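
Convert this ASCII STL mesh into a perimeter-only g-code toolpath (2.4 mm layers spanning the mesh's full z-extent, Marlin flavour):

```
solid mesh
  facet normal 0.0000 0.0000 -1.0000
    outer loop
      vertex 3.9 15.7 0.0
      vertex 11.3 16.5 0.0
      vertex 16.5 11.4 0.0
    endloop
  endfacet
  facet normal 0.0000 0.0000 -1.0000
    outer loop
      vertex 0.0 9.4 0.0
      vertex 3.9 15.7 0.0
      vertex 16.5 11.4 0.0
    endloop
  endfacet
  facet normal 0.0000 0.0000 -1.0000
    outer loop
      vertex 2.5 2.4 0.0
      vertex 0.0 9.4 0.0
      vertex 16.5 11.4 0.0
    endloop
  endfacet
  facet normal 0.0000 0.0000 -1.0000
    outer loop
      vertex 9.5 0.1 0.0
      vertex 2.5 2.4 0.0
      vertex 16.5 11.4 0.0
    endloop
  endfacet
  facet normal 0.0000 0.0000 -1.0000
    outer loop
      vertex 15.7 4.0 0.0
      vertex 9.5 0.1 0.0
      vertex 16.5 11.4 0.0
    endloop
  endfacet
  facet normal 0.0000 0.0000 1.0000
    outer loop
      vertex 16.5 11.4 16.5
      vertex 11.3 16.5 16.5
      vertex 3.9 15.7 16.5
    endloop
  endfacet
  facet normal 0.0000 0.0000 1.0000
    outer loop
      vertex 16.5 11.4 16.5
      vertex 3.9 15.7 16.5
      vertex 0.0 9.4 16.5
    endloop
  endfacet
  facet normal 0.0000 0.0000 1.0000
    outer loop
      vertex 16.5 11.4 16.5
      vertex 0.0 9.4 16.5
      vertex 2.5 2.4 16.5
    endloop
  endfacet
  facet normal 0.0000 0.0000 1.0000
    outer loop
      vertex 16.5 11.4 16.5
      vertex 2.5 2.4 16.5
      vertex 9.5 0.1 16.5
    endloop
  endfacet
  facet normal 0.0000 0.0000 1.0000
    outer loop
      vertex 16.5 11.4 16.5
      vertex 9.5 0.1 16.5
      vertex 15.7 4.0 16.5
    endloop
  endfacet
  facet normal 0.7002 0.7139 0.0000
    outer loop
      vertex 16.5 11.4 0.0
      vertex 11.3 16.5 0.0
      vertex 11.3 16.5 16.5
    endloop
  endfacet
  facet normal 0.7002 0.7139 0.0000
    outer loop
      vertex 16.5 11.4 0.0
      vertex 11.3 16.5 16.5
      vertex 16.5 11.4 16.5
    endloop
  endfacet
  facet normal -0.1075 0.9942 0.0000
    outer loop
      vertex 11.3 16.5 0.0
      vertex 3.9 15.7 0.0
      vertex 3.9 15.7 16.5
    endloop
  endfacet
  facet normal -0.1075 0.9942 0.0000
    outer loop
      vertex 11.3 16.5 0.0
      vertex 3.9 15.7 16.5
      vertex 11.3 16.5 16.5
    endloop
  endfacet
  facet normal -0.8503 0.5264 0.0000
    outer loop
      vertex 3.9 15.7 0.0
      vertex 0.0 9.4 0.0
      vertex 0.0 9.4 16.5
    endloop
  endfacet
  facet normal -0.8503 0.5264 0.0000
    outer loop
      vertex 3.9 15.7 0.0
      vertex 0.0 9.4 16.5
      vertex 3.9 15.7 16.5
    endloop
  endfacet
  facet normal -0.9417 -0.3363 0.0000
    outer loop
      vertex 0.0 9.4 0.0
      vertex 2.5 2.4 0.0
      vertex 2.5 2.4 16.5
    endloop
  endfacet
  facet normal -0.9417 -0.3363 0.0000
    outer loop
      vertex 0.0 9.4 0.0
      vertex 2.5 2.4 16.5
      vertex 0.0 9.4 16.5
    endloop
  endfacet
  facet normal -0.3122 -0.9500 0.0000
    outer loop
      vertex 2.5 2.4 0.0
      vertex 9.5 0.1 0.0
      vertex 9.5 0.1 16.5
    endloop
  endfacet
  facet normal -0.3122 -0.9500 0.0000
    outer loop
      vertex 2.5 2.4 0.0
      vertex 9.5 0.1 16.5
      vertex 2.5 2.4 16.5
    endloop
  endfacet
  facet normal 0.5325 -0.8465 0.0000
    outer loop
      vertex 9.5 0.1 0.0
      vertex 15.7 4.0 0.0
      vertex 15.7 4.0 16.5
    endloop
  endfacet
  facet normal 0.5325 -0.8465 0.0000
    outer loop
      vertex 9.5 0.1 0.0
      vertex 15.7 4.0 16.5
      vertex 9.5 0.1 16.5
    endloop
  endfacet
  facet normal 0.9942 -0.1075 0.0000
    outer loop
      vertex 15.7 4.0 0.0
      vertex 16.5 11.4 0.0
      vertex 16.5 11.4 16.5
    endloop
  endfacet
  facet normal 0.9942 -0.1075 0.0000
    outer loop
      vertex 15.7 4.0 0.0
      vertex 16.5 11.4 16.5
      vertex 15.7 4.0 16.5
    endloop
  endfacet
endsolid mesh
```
; perimeter-only toolpath
G21 ; units = mm
G90 ; absolute positioning
G28 ; home
; layer 1
G0 Z2.4
G0 X16.5 Y11.4
G1 X11.3 Y16.5
G1 X3.9 Y15.7
G1 X0.0 Y9.4
G1 X2.5 Y2.4
G1 X9.5 Y0.1
G1 X15.7 Y4.0
G1 X16.5 Y11.4
; layer 2
G0 Z4.7
G0 X16.5 Y11.4
G1 X11.3 Y16.5
G1 X3.9 Y15.7
G1 X0.0 Y9.4
G1 X2.5 Y2.4
G1 X9.5 Y0.1
G1 X15.7 Y4.0
G1 X16.5 Y11.4
; layer 3
G0 Z7.1
G0 X16.5 Y11.4
G1 X11.3 Y16.5
G1 X3.9 Y15.7
G1 X0.0 Y9.4
G1 X2.5 Y2.4
G1 X9.5 Y0.1
G1 X15.7 Y4.0
G1 X16.5 Y11.4
; layer 4
G0 Z9.4
G0 X16.5 Y11.4
G1 X11.3 Y16.5
G1 X3.9 Y15.7
G1 X0.0 Y9.4
G1 X2.5 Y2.4
G1 X9.5 Y0.1
G1 X15.7 Y4.0
G1 X16.5 Y11.4
; layer 5
G0 Z11.8
G0 X16.5 Y11.4
G1 X11.3 Y16.5
G1 X3.9 Y15.7
G1 X0.0 Y9.4
G1 X2.5 Y2.4
G1 X9.5 Y0.1
G1 X15.7 Y4.0
G1 X16.5 Y11.4
; layer 6
G0 Z14.1
G0 X16.5 Y11.4
G1 X11.3 Y16.5
G1 X3.9 Y15.7
G1 X0.0 Y9.4
G1 X2.5 Y2.4
G1 X9.5 Y0.1
G1 X15.7 Y4.0
G1 X16.5 Y11.4
; layer 7
G0 Z16.5
G0 X16.5 Y11.4
G1 X11.3 Y16.5
G1 X3.9 Y15.7
G1 X0.0 Y9.4
G1 X2.5 Y2.4
G1 X9.5 Y0.1
G1 X15.7 Y4.0
G1 X16.5 Y11.4
M2 ; end

The solid is a regular 7-sided prism (a cylinder approximated with 7 flat sides), circumscribed radius ≈ 8.5 mm, height ≈ 16.5 mm. Slicing at Δz = 2.4 mm — 7 equal slices spanning the solid's height, so layer i sits at z = i·h/7 — gives 7 non-empty perimeters. Each is a 7-segment closed polygon; G0 lifts to the layer z and rapids to the start vertex, then G1 traces the edges.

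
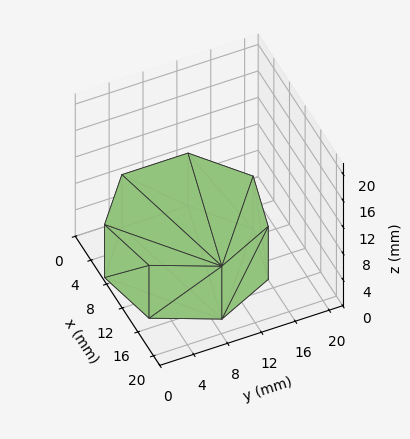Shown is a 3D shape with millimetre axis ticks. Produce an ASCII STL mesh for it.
Reading the render: the shape is a regular 7-sided prism (a cylinder approximated with 7 flat sides), circumscribed radius ≈ 9 mm, height ≈ 8 mm (dimensions read to the nearest mm from the axis ticks). For the STL, each face is triangulated and given an outward normal.

solid part
  facet normal 0.0000 0.0000 -1.0000
    outer loop
      vertex 6.997 17.774 0.000
      vertex 14.611 16.036 0.000
      vertex 18.000 9.000 0.000
    endloop
  endfacet
  facet normal 0.0000 0.0000 -1.0000
    outer loop
      vertex 0.891 12.905 0.000
      vertex 6.997 17.774 0.000
      vertex 18.000 9.000 0.000
    endloop
  endfacet
  facet normal 0.0000 0.0000 -1.0000
    outer loop
      vertex 0.891 5.095 0.000
      vertex 0.891 12.905 0.000
      vertex 18.000 9.000 0.000
    endloop
  endfacet
  facet normal 0.0000 0.0000 -1.0000
    outer loop
      vertex 6.997 0.226 0.000
      vertex 0.891 5.095 0.000
      vertex 18.000 9.000 0.000
    endloop
  endfacet
  facet normal 0.0000 0.0000 -1.0000
    outer loop
      vertex 14.611 1.964 0.000
      vertex 6.997 0.226 0.000
      vertex 18.000 9.000 0.000
    endloop
  endfacet
  facet normal 0.0000 0.0000 1.0000
    outer loop
      vertex 18.000 9.000 8.000
      vertex 14.611 16.036 8.000
      vertex 6.997 17.774 8.000
    endloop
  endfacet
  facet normal 0.0000 0.0000 1.0000
    outer loop
      vertex 18.000 9.000 8.000
      vertex 6.997 17.774 8.000
      vertex 0.891 12.905 8.000
    endloop
  endfacet
  facet normal 0.0000 0.0000 1.0000
    outer loop
      vertex 18.000 9.000 8.000
      vertex 0.891 12.905 8.000
      vertex 0.891 5.095 8.000
    endloop
  endfacet
  facet normal 0.0000 0.0000 1.0000
    outer loop
      vertex 18.000 9.000 8.000
      vertex 0.891 5.095 8.000
      vertex 6.997 0.226 8.000
    endloop
  endfacet
  facet normal 0.0000 0.0000 1.0000
    outer loop
      vertex 18.000 9.000 8.000
      vertex 6.997 0.226 8.000
      vertex 14.611 1.964 8.000
    endloop
  endfacet
  facet normal 0.9009 0.4340 0.0000
    outer loop
      vertex 18.000 9.000 0.000
      vertex 14.611 16.036 0.000
      vertex 14.611 16.036 8.000
    endloop
  endfacet
  facet normal 0.9009 0.4340 0.0000
    outer loop
      vertex 18.000 9.000 0.000
      vertex 14.611 16.036 8.000
      vertex 18.000 9.000 8.000
    endloop
  endfacet
  facet normal 0.2225 0.9749 0.0000
    outer loop
      vertex 14.611 16.036 0.000
      vertex 6.997 17.774 0.000
      vertex 6.997 17.774 8.000
    endloop
  endfacet
  facet normal 0.2225 0.9749 0.0000
    outer loop
      vertex 14.611 16.036 0.000
      vertex 6.997 17.774 8.000
      vertex 14.611 16.036 8.000
    endloop
  endfacet
  facet normal -0.6235 0.7819 0.0000
    outer loop
      vertex 6.997 17.774 0.000
      vertex 0.891 12.905 0.000
      vertex 0.891 12.905 8.000
    endloop
  endfacet
  facet normal -0.6235 0.7819 0.0000
    outer loop
      vertex 6.997 17.774 0.000
      vertex 0.891 12.905 8.000
      vertex 6.997 17.774 8.000
    endloop
  endfacet
  facet normal -1.0000 0.0000 0.0000
    outer loop
      vertex 0.891 12.905 0.000
      vertex 0.891 5.095 0.000
      vertex 0.891 5.095 8.000
    endloop
  endfacet
  facet normal -1.0000 0.0000 0.0000
    outer loop
      vertex 0.891 12.905 0.000
      vertex 0.891 5.095 8.000
      vertex 0.891 12.905 8.000
    endloop
  endfacet
  facet normal -0.6235 -0.7819 0.0000
    outer loop
      vertex 0.891 5.095 0.000
      vertex 6.997 0.226 0.000
      vertex 6.997 0.226 8.000
    endloop
  endfacet
  facet normal -0.6235 -0.7819 0.0000
    outer loop
      vertex 0.891 5.095 0.000
      vertex 6.997 0.226 8.000
      vertex 0.891 5.095 8.000
    endloop
  endfacet
  facet normal 0.2225 -0.9749 0.0000
    outer loop
      vertex 6.997 0.226 0.000
      vertex 14.611 1.964 0.000
      vertex 14.611 1.964 8.000
    endloop
  endfacet
  facet normal 0.2225 -0.9749 0.0000
    outer loop
      vertex 6.997 0.226 0.000
      vertex 14.611 1.964 8.000
      vertex 6.997 0.226 8.000
    endloop
  endfacet
  facet normal 0.9009 -0.4340 0.0000
    outer loop
      vertex 14.611 1.964 0.000
      vertex 18.000 9.000 0.000
      vertex 18.000 9.000 8.000
    endloop
  endfacet
  facet normal 0.9009 -0.4340 0.0000
    outer loop
      vertex 14.611 1.964 0.000
      vertex 18.000 9.000 8.000
      vertex 14.611 1.964 8.000
    endloop
  endfacet
endsolid part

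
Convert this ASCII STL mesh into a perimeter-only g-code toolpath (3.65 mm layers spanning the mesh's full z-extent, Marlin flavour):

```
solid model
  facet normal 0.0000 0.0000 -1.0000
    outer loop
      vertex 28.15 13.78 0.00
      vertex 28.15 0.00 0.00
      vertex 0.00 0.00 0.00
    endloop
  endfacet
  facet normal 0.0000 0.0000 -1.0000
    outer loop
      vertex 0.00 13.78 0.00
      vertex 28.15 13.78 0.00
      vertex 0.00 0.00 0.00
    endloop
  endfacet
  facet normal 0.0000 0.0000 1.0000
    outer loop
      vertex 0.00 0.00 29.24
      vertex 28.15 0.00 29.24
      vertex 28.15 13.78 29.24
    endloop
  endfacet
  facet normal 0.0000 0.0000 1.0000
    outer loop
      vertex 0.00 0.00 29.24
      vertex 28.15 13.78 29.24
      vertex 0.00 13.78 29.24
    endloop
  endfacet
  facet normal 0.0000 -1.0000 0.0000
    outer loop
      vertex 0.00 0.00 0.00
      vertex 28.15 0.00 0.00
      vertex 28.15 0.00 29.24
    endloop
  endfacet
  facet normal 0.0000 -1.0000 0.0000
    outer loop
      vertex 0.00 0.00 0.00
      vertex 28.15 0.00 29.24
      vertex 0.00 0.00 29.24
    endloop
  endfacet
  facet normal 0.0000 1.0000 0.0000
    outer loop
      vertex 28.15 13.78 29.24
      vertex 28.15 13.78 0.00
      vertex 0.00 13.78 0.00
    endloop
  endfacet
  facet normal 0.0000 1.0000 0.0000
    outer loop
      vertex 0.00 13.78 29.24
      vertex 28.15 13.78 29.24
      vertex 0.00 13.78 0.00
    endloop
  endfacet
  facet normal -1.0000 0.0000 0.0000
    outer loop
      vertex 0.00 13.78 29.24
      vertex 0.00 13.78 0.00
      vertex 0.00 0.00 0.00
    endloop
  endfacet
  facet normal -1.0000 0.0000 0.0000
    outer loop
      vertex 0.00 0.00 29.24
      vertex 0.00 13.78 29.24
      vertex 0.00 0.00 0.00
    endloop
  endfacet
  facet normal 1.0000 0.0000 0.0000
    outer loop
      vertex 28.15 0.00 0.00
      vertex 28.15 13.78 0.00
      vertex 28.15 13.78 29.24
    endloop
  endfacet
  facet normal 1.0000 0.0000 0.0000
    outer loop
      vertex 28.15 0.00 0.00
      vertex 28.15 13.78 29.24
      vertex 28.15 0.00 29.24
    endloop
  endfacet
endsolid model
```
; perimeter-only toolpath
G21 ; units = mm
G90 ; absolute positioning
G28 ; home
; layer 1
G0 Z3.65
G0 X0.00 Y0.00
G1 X28.15 Y0.00
G1 X28.15 Y13.78
G1 X0.00 Y13.78
G1 X0.00 Y0.00
; layer 2
G0 Z7.31
G0 X0.00 Y0.00
G1 X28.15 Y0.00
G1 X28.15 Y13.78
G1 X0.00 Y13.78
G1 X0.00 Y0.00
; layer 3
G0 Z10.96
G0 X0.00 Y0.00
G1 X28.15 Y0.00
G1 X28.15 Y13.78
G1 X0.00 Y13.78
G1 X0.00 Y0.00
; layer 4
G0 Z14.62
G0 X0.00 Y0.00
G1 X28.15 Y0.00
G1 X28.15 Y13.78
G1 X0.00 Y13.78
G1 X0.00 Y0.00
; layer 5
G0 Z18.27
G0 X0.00 Y0.00
G1 X28.15 Y0.00
G1 X28.15 Y13.78
G1 X0.00 Y13.78
G1 X0.00 Y0.00
; layer 6
G0 Z21.93
G0 X0.00 Y0.00
G1 X28.15 Y0.00
G1 X28.15 Y13.78
G1 X0.00 Y13.78
G1 X0.00 Y0.00
; layer 7
G0 Z25.58
G0 X0.00 Y0.00
G1 X28.15 Y0.00
G1 X28.15 Y13.78
G1 X0.00 Y13.78
G1 X0.00 Y0.00
; layer 8
G0 Z29.24
G0 X0.00 Y0.00
G1 X28.15 Y0.00
G1 X28.15 Y13.78
G1 X0.00 Y13.78
G1 X0.00 Y0.00
M2 ; end

The solid is a rectangular box, roughly 28.1 × 13.8 mm footprint and 29.2 mm tall. Slicing at Δz = 3.65 mm — 8 equal slices spanning the solid's height, so layer i sits at z = i·h/8 — gives 8 non-empty perimeters. Each is a 4-segment closed polygon; G0 lifts to the layer z and rapids to the start vertex, then G1 traces the edges.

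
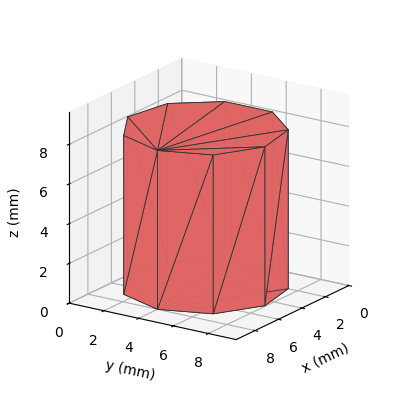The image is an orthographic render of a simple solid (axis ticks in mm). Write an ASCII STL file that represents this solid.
Reading the render: the shape is a regular 9-sided prism (a cylinder approximated with 9 flat sides), circumscribed radius ≈ 4 mm, height ≈ 8 mm (dimensions read to the nearest mm from the axis ticks). For the STL, each face is triangulated and given an outward normal.

solid part
  facet normal 0.0000 0.0000 -1.0000
    outer loop
      vertex 4.695 7.939 0.000
      vertex 7.064 6.571 0.000
      vertex 8.000 4.000 0.000
    endloop
  endfacet
  facet normal 0.0000 0.0000 -1.0000
    outer loop
      vertex 2.000 7.464 0.000
      vertex 4.695 7.939 0.000
      vertex 8.000 4.000 0.000
    endloop
  endfacet
  facet normal 0.0000 0.0000 -1.0000
    outer loop
      vertex 0.241 5.368 0.000
      vertex 2.000 7.464 0.000
      vertex 8.000 4.000 0.000
    endloop
  endfacet
  facet normal 0.0000 0.0000 -1.0000
    outer loop
      vertex 0.241 2.632 0.000
      vertex 0.241 5.368 0.000
      vertex 8.000 4.000 0.000
    endloop
  endfacet
  facet normal 0.0000 0.0000 -1.0000
    outer loop
      vertex 2.000 0.536 0.000
      vertex 0.241 2.632 0.000
      vertex 8.000 4.000 0.000
    endloop
  endfacet
  facet normal 0.0000 0.0000 -1.0000
    outer loop
      vertex 4.695 0.061 0.000
      vertex 2.000 0.536 0.000
      vertex 8.000 4.000 0.000
    endloop
  endfacet
  facet normal 0.0000 0.0000 -1.0000
    outer loop
      vertex 7.064 1.429 0.000
      vertex 4.695 0.061 0.000
      vertex 8.000 4.000 0.000
    endloop
  endfacet
  facet normal 0.0000 0.0000 1.0000
    outer loop
      vertex 8.000 4.000 8.000
      vertex 7.064 6.571 8.000
      vertex 4.695 7.939 8.000
    endloop
  endfacet
  facet normal 0.0000 0.0000 1.0000
    outer loop
      vertex 8.000 4.000 8.000
      vertex 4.695 7.939 8.000
      vertex 2.000 7.464 8.000
    endloop
  endfacet
  facet normal 0.0000 0.0000 1.0000
    outer loop
      vertex 8.000 4.000 8.000
      vertex 2.000 7.464 8.000
      vertex 0.241 5.368 8.000
    endloop
  endfacet
  facet normal 0.0000 0.0000 1.0000
    outer loop
      vertex 8.000 4.000 8.000
      vertex 0.241 5.368 8.000
      vertex 0.241 2.632 8.000
    endloop
  endfacet
  facet normal 0.0000 0.0000 1.0000
    outer loop
      vertex 8.000 4.000 8.000
      vertex 0.241 2.632 8.000
      vertex 2.000 0.536 8.000
    endloop
  endfacet
  facet normal 0.0000 0.0000 1.0000
    outer loop
      vertex 8.000 4.000 8.000
      vertex 2.000 0.536 8.000
      vertex 4.695 0.061 8.000
    endloop
  endfacet
  facet normal 0.0000 0.0000 1.0000
    outer loop
      vertex 8.000 4.000 8.000
      vertex 4.695 0.061 8.000
      vertex 7.064 1.429 8.000
    endloop
  endfacet
  facet normal 0.9397 0.3421 0.0000
    outer loop
      vertex 8.000 4.000 0.000
      vertex 7.064 6.571 0.000
      vertex 7.064 6.571 8.000
    endloop
  endfacet
  facet normal 0.9397 0.3421 0.0000
    outer loop
      vertex 8.000 4.000 0.000
      vertex 7.064 6.571 8.000
      vertex 8.000 4.000 8.000
    endloop
  endfacet
  facet normal 0.5001 0.8660 0.0000
    outer loop
      vertex 7.064 6.571 0.000
      vertex 4.695 7.939 0.000
      vertex 4.695 7.939 8.000
    endloop
  endfacet
  facet normal 0.5001 0.8660 0.0000
    outer loop
      vertex 7.064 6.571 0.000
      vertex 4.695 7.939 8.000
      vertex 7.064 6.571 8.000
    endloop
  endfacet
  facet normal -0.1736 0.9848 0.0000
    outer loop
      vertex 4.695 7.939 0.000
      vertex 2.000 7.464 0.000
      vertex 2.000 7.464 8.000
    endloop
  endfacet
  facet normal -0.1736 0.9848 0.0000
    outer loop
      vertex 4.695 7.939 0.000
      vertex 2.000 7.464 8.000
      vertex 4.695 7.939 8.000
    endloop
  endfacet
  facet normal -0.7660 0.6428 0.0000
    outer loop
      vertex 2.000 7.464 0.000
      vertex 0.241 5.368 0.000
      vertex 0.241 5.368 8.000
    endloop
  endfacet
  facet normal -0.7660 0.6428 0.0000
    outer loop
      vertex 2.000 7.464 0.000
      vertex 0.241 5.368 8.000
      vertex 2.000 7.464 8.000
    endloop
  endfacet
  facet normal -1.0000 0.0000 0.0000
    outer loop
      vertex 0.241 5.368 0.000
      vertex 0.241 2.632 0.000
      vertex 0.241 2.632 8.000
    endloop
  endfacet
  facet normal -1.0000 0.0000 0.0000
    outer loop
      vertex 0.241 5.368 0.000
      vertex 0.241 2.632 8.000
      vertex 0.241 5.368 8.000
    endloop
  endfacet
  facet normal -0.7660 -0.6428 0.0000
    outer loop
      vertex 0.241 2.632 0.000
      vertex 2.000 0.536 0.000
      vertex 2.000 0.536 8.000
    endloop
  endfacet
  facet normal -0.7660 -0.6428 0.0000
    outer loop
      vertex 0.241 2.632 0.000
      vertex 2.000 0.536 8.000
      vertex 0.241 2.632 8.000
    endloop
  endfacet
  facet normal -0.1736 -0.9848 0.0000
    outer loop
      vertex 2.000 0.536 0.000
      vertex 4.695 0.061 0.000
      vertex 4.695 0.061 8.000
    endloop
  endfacet
  facet normal -0.1736 -0.9848 0.0000
    outer loop
      vertex 2.000 0.536 0.000
      vertex 4.695 0.061 8.000
      vertex 2.000 0.536 8.000
    endloop
  endfacet
  facet normal 0.5001 -0.8660 0.0000
    outer loop
      vertex 4.695 0.061 0.000
      vertex 7.064 1.429 0.000
      vertex 7.064 1.429 8.000
    endloop
  endfacet
  facet normal 0.5001 -0.8660 0.0000
    outer loop
      vertex 4.695 0.061 0.000
      vertex 7.064 1.429 8.000
      vertex 4.695 0.061 8.000
    endloop
  endfacet
  facet normal 0.9397 -0.3421 0.0000
    outer loop
      vertex 7.064 1.429 0.000
      vertex 8.000 4.000 0.000
      vertex 8.000 4.000 8.000
    endloop
  endfacet
  facet normal 0.9397 -0.3421 0.0000
    outer loop
      vertex 7.064 1.429 0.000
      vertex 8.000 4.000 8.000
      vertex 7.064 1.429 8.000
    endloop
  endfacet
endsolid part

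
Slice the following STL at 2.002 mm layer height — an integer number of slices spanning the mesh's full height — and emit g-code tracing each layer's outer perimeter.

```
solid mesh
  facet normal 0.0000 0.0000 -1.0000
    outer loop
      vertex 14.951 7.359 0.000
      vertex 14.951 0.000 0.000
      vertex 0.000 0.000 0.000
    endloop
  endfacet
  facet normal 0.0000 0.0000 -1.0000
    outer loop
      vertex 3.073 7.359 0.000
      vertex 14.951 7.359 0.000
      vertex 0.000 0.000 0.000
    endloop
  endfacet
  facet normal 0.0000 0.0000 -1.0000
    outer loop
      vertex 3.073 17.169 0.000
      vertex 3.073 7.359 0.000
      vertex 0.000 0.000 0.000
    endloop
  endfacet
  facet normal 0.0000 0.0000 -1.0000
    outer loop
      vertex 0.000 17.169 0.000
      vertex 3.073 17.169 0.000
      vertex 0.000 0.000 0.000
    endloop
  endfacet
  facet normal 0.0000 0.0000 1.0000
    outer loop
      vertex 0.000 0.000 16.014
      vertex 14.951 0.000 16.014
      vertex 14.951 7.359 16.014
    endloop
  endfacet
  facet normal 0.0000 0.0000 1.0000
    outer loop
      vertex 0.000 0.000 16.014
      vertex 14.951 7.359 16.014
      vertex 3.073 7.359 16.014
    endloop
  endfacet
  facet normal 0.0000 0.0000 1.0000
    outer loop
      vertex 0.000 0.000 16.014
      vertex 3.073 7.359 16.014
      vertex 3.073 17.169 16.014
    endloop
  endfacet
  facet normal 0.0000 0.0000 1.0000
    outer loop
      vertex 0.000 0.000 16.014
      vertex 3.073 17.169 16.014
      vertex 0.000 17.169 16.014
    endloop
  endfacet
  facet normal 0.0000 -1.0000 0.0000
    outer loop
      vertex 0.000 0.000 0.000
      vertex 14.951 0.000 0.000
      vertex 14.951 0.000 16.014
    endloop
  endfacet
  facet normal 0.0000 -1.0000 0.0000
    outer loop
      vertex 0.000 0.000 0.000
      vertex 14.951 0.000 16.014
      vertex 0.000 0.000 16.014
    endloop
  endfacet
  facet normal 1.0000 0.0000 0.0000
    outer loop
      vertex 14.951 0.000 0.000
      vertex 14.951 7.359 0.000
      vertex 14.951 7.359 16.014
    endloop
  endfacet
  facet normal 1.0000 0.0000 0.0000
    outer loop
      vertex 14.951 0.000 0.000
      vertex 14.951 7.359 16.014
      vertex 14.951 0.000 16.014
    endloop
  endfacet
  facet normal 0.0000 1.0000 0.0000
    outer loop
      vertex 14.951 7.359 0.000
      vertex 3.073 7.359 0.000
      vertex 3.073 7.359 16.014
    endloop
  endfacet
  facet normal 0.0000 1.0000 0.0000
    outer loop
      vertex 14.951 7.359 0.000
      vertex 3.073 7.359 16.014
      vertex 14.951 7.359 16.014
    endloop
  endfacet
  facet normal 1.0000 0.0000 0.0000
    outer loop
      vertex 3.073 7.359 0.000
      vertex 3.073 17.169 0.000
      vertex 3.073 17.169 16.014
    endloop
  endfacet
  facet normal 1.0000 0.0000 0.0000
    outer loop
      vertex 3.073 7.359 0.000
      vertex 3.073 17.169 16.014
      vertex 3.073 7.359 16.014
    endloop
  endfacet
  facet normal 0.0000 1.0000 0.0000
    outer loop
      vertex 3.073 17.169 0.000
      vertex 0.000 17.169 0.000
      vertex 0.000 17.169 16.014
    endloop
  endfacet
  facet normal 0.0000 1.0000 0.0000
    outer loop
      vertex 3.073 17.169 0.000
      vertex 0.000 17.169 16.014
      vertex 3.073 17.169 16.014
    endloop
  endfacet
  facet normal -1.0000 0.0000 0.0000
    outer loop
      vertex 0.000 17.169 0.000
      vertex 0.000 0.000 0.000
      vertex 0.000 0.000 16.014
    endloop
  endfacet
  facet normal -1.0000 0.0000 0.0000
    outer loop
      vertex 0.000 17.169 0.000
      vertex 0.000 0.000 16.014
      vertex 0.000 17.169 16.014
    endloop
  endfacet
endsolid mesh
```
; perimeter-only toolpath
G21 ; units = mm
G90 ; absolute positioning
G28 ; home
; layer 1
G0 Z2.002
G0 X0.000 Y0.000
G1 X14.951 Y0.000
G1 X14.951 Y7.359
G1 X3.073 Y7.359
G1 X3.073 Y17.169
G1 X0.000 Y17.169
G1 X0.000 Y0.000
; layer 2
G0 Z4.003
G0 X0.000 Y0.000
G1 X14.951 Y0.000
G1 X14.951 Y7.359
G1 X3.073 Y7.359
G1 X3.073 Y17.169
G1 X0.000 Y17.169
G1 X0.000 Y0.000
; layer 3
G0 Z6.005
G0 X0.000 Y0.000
G1 X14.951 Y0.000
G1 X14.951 Y7.359
G1 X3.073 Y7.359
G1 X3.073 Y17.169
G1 X0.000 Y17.169
G1 X0.000 Y0.000
; layer 4
G0 Z8.007
G0 X0.000 Y0.000
G1 X14.951 Y0.000
G1 X14.951 Y7.359
G1 X3.073 Y7.359
G1 X3.073 Y17.169
G1 X0.000 Y17.169
G1 X0.000 Y0.000
; layer 5
G0 Z10.009
G0 X0.000 Y0.000
G1 X14.951 Y0.000
G1 X14.951 Y7.359
G1 X3.073 Y7.359
G1 X3.073 Y17.169
G1 X0.000 Y17.169
G1 X0.000 Y0.000
; layer 6
G0 Z12.011
G0 X0.000 Y0.000
G1 X14.951 Y0.000
G1 X14.951 Y7.359
G1 X3.073 Y7.359
G1 X3.073 Y17.169
G1 X0.000 Y17.169
G1 X0.000 Y0.000
; layer 7
G0 Z14.012
G0 X0.000 Y0.000
G1 X14.951 Y0.000
G1 X14.951 Y7.359
G1 X3.073 Y7.359
G1 X3.073 Y17.169
G1 X0.000 Y17.169
G1 X0.000 Y0.000
; layer 8
G0 Z16.014
G0 X0.000 Y0.000
G1 X14.951 Y0.000
G1 X14.951 Y7.359
G1 X3.073 Y7.359
G1 X3.073 Y17.169
G1 X0.000 Y17.169
G1 X0.000 Y0.000
M2 ; end

The solid is an L-shaped prism: outer 15 × 17.2 mm, arm thicknesses ≈ 7.36 mm (horizontal) and 3.07 mm (vertical), extruded 16 mm in z. Slicing at Δz = 2.002 mm — 8 equal slices spanning the solid's height, so layer i sits at z = i·h/8 — gives 8 non-empty perimeters. Each is a 6-segment closed polygon; G0 lifts to the layer z and rapids to the start vertex, then G1 traces the edges.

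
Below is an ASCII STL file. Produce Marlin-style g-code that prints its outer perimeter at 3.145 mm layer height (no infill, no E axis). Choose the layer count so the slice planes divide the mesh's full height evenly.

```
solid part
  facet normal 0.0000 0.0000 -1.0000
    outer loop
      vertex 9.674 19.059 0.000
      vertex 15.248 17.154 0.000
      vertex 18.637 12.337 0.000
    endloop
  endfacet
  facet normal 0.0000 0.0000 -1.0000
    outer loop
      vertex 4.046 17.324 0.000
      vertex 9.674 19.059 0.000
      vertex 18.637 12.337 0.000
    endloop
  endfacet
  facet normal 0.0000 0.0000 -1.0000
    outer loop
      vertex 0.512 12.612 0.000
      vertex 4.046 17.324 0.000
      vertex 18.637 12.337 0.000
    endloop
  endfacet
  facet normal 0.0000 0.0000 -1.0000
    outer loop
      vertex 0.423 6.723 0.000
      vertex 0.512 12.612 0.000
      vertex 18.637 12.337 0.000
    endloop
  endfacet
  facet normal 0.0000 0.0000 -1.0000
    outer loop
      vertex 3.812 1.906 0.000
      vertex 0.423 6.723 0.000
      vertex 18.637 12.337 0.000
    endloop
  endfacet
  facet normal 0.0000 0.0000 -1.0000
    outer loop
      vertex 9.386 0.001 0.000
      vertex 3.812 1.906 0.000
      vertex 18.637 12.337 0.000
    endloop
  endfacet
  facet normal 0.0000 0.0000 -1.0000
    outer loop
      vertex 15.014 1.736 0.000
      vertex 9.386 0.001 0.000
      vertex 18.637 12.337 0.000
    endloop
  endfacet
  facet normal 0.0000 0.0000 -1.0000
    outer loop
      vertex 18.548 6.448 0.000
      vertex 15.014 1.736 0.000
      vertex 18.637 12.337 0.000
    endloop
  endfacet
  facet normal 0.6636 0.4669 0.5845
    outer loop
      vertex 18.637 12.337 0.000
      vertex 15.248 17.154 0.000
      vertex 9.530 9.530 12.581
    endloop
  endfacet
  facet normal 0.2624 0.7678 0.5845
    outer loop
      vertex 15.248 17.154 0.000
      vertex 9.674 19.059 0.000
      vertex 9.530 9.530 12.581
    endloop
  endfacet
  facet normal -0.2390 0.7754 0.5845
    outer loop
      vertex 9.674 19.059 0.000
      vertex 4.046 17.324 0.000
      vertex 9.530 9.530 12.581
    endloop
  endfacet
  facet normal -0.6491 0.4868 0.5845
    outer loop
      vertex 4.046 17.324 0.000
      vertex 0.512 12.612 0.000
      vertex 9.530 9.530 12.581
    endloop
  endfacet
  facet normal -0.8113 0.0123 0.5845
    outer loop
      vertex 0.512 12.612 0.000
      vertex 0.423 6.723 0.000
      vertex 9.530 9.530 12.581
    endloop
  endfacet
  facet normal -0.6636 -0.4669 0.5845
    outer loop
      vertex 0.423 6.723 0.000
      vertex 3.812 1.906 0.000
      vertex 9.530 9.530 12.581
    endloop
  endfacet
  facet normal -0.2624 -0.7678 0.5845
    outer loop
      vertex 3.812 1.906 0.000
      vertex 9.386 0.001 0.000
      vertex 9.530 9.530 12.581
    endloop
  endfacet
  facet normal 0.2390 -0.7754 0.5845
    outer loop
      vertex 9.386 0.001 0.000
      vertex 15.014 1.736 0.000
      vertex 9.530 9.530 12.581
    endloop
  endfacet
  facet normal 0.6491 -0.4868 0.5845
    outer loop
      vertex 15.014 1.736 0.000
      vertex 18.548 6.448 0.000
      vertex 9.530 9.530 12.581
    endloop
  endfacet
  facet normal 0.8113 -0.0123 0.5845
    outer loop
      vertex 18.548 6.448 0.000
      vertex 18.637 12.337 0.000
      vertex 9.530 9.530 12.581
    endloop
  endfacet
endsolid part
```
; perimeter-only toolpath
G21 ; units = mm
G90 ; absolute positioning
G28 ; home
; layer 1
G0 Z3.145
G0 X16.360 Y11.635
G1 X13.819 Y15.248
G1 X9.638 Y16.677
G1 X5.417 Y15.376
G1 X2.766 Y11.841
G1 X2.700 Y7.425
G1 X5.242 Y3.812
G1 X9.422 Y2.383
G1 X13.643 Y3.684
G1 X16.293 Y7.219
G1 X16.360 Y11.635
; layer 2
G0 Z6.290
G0 X14.084 Y10.933
G1 X12.389 Y13.342
G1 X9.602 Y14.294
G1 X6.788 Y13.427
G1 X5.021 Y11.071
G1 X4.976 Y8.127
G1 X6.671 Y5.718
G1 X9.458 Y4.765
G1 X12.272 Y5.633
G1 X14.039 Y7.989
G1 X14.084 Y10.933
; layer 3
G0 Z9.436
G0 X11.807 Y10.232
G1 X10.960 Y11.436
G1 X9.566 Y11.912
G1 X8.159 Y11.479
G1 X7.275 Y10.300
G1 X7.253 Y8.828
G1 X8.100 Y7.624
G1 X9.494 Y7.148
G1 X10.901 Y7.581
G1 X11.784 Y8.759
G1 X11.807 Y10.232
M2 ; end

The solid is a regular 10-sided pyramid, base circumscribed radius ≈ 9.53 mm, apex at z ≈ 12.6 mm. Slicing at Δz = 3.145 mm — 4 equal slices spanning the solid's height, so layer i sits at z = i·h/4 — gives 3 non-empty perimeters. Each is a 10-segment closed polygon; G0 lifts to the layer z and rapids to the start vertex, then G1 traces the edges. The cross-section shrinks linearly with z (the slice at the apex is degenerate and omitted).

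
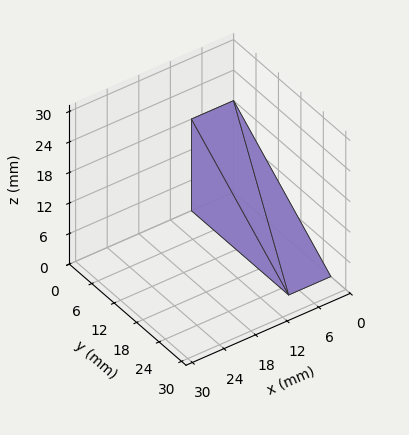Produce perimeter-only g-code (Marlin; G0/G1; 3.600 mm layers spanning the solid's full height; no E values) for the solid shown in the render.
Reading the render: the shape is a wedge (ramp): 8 × 26 mm base, rising to 18 mm along the y=0 edge and sloping linearly to z=0 at y=26 (dimensions read to the nearest mm from the axis ticks). For the g-code, the solid's height is divided into equal slices at the stated Δz and each level perimeter traced with G1 moves after a G0 lift.

; perimeter-only toolpath
G21 ; units = mm
G90 ; absolute positioning
G28 ; home
; layer 1
G0 Z3.600
G0 X0.000 Y0.000
G1 X8.000 Y0.000
G1 X8.000 Y20.800
G1 X0.000 Y20.800
G1 X0.000 Y0.000
; layer 2
G0 Z7.200
G0 X0.000 Y0.000
G1 X8.000 Y0.000
G1 X8.000 Y15.600
G1 X0.000 Y15.600
G1 X0.000 Y0.000
; layer 3
G0 Z10.800
G0 X0.000 Y0.000
G1 X8.000 Y0.000
G1 X8.000 Y10.400
G1 X0.000 Y10.400
G1 X0.000 Y0.000
; layer 4
G0 Z14.400
G0 X0.000 Y0.000
G1 X8.000 Y0.000
G1 X8.000 Y5.200
G1 X0.000 Y5.200
G1 X0.000 Y0.000
M2 ; end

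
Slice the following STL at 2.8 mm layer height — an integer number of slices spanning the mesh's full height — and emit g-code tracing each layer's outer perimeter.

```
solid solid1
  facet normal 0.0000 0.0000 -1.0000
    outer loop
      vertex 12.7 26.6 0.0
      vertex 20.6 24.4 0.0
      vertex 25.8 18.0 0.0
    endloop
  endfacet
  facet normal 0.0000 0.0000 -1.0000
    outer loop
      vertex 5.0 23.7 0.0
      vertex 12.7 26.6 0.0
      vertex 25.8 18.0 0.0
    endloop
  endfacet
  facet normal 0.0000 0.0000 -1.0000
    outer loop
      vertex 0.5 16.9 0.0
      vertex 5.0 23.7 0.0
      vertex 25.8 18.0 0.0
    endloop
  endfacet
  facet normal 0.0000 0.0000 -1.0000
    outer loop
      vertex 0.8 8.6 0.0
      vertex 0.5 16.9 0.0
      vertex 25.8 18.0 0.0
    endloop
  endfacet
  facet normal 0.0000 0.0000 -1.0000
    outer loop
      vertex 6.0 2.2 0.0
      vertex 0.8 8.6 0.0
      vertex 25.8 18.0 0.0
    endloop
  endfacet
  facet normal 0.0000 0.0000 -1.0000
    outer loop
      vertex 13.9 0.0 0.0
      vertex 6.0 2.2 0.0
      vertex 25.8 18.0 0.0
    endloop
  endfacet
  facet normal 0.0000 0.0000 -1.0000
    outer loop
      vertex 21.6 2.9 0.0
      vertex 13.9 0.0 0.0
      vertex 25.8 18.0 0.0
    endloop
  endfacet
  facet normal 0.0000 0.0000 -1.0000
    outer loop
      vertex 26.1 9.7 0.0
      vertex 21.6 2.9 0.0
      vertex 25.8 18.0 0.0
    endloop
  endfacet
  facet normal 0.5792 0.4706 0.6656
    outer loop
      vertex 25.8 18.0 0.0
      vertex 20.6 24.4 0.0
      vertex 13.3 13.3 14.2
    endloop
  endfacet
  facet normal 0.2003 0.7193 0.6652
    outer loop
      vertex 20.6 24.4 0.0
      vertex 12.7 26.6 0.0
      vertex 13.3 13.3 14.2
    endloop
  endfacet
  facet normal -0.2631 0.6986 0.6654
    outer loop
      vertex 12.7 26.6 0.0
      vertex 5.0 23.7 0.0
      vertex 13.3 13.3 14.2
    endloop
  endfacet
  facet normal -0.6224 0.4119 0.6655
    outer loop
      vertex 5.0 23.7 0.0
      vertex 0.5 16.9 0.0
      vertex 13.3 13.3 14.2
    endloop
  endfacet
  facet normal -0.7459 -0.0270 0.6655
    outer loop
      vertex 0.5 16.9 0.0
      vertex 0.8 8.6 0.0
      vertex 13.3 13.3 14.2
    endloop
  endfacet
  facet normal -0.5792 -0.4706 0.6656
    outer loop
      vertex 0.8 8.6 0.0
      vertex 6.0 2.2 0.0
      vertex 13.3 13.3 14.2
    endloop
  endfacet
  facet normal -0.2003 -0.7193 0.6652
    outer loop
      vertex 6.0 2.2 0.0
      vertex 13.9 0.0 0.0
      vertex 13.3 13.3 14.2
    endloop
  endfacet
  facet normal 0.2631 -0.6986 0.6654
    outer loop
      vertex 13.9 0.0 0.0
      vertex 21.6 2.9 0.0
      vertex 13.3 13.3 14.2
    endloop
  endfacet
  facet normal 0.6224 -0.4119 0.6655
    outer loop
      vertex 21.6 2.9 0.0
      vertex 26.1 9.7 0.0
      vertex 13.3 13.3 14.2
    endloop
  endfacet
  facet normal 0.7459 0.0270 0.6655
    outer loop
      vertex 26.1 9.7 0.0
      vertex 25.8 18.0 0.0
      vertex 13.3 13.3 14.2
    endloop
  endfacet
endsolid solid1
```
; perimeter-only toolpath
G21 ; units = mm
G90 ; absolute positioning
G28 ; home
; layer 1
G0 Z2.8
G0 X23.3 Y17.1
G1 X19.1 Y22.2
G1 X12.8 Y23.9
G1 X6.7 Y21.6
G1 X3.1 Y16.2
G1 X3.3 Y9.5
G1 X7.5 Y4.4
G1 X13.8 Y2.7
G1 X19.9 Y5.0
G1 X23.5 Y10.4
G1 X23.3 Y17.1
; layer 2
G0 Z5.7
G0 X20.8 Y16.1
G1 X17.7 Y20.0
G1 X12.9 Y21.3
G1 X8.3 Y19.5
G1 X5.6 Y15.5
G1 X5.8 Y10.5
G1 X8.9 Y6.6
G1 X13.7 Y5.3
G1 X18.3 Y7.1
G1 X21.0 Y11.1
G1 X20.8 Y16.1
; layer 3
G0 Z8.5
G0 X18.3 Y15.2
G1 X16.2 Y17.7
G1 X13.1 Y18.6
G1 X10.0 Y17.5
G1 X8.2 Y14.7
G1 X8.3 Y11.4
G1 X10.4 Y8.9
G1 X13.5 Y8.0
G1 X16.6 Y9.1
G1 X18.4 Y11.9
G1 X18.3 Y15.2
; layer 4
G0 Z11.4
G0 X15.8 Y14.2
G1 X14.8 Y15.5
G1 X13.2 Y16.0
G1 X11.6 Y15.4
G1 X10.7 Y14.0
G1 X10.8 Y12.4
G1 X11.8 Y11.1
G1 X13.4 Y10.6
G1 X15.0 Y11.2
G1 X15.9 Y12.6
G1 X15.8 Y14.2
M2 ; end

The solid is a regular 10-sided pyramid, base circumscribed radius ≈ 13.3 mm, apex at z ≈ 14.2 mm. Slicing at Δz = 2.8 mm — 5 equal slices spanning the solid's height, so layer i sits at z = i·h/5 — gives 4 non-empty perimeters. Each is a 10-segment closed polygon; G0 lifts to the layer z and rapids to the start vertex, then G1 traces the edges. The cross-section shrinks linearly with z (the slice at the apex is degenerate and omitted).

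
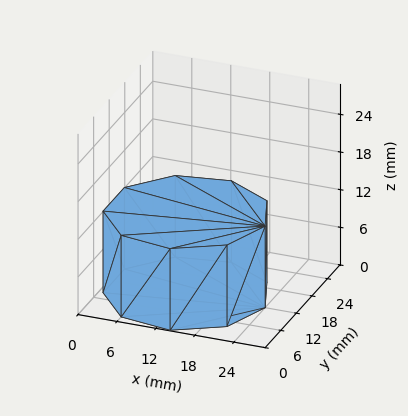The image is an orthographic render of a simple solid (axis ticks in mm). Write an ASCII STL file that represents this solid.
Reading the render: the shape is a regular 9-sided prism (a cylinder approximated with 9 flat sides), circumscribed radius ≈ 12 mm, height ≈ 13 mm (dimensions read to the nearest mm from the axis ticks). For the STL, each face is triangulated and given an outward normal.

solid part
  facet normal 0.0000 0.0000 -1.0000
    outer loop
      vertex 14.1 23.8 0.0
      vertex 21.2 19.7 0.0
      vertex 24.0 12.0 0.0
    endloop
  endfacet
  facet normal 0.0000 0.0000 -1.0000
    outer loop
      vertex 6.0 22.4 0.0
      vertex 14.1 23.8 0.0
      vertex 24.0 12.0 0.0
    endloop
  endfacet
  facet normal 0.0000 0.0000 -1.0000
    outer loop
      vertex 0.7 16.1 0.0
      vertex 6.0 22.4 0.0
      vertex 24.0 12.0 0.0
    endloop
  endfacet
  facet normal 0.0000 0.0000 -1.0000
    outer loop
      vertex 0.7 7.9 0.0
      vertex 0.7 16.1 0.0
      vertex 24.0 12.0 0.0
    endloop
  endfacet
  facet normal 0.0000 0.0000 -1.0000
    outer loop
      vertex 6.0 1.6 0.0
      vertex 0.7 7.9 0.0
      vertex 24.0 12.0 0.0
    endloop
  endfacet
  facet normal 0.0000 0.0000 -1.0000
    outer loop
      vertex 14.1 0.2 0.0
      vertex 6.0 1.6 0.0
      vertex 24.0 12.0 0.0
    endloop
  endfacet
  facet normal 0.0000 0.0000 -1.0000
    outer loop
      vertex 21.2 4.3 0.0
      vertex 14.1 0.2 0.0
      vertex 24.0 12.0 0.0
    endloop
  endfacet
  facet normal 0.0000 0.0000 1.0000
    outer loop
      vertex 24.0 12.0 13.0
      vertex 21.2 19.7 13.0
      vertex 14.1 23.8 13.0
    endloop
  endfacet
  facet normal 0.0000 0.0000 1.0000
    outer loop
      vertex 24.0 12.0 13.0
      vertex 14.1 23.8 13.0
      vertex 6.0 22.4 13.0
    endloop
  endfacet
  facet normal 0.0000 0.0000 1.0000
    outer loop
      vertex 24.0 12.0 13.0
      vertex 6.0 22.4 13.0
      vertex 0.7 16.1 13.0
    endloop
  endfacet
  facet normal 0.0000 0.0000 1.0000
    outer loop
      vertex 24.0 12.0 13.0
      vertex 0.7 16.1 13.0
      vertex 0.7 7.9 13.0
    endloop
  endfacet
  facet normal 0.0000 0.0000 1.0000
    outer loop
      vertex 24.0 12.0 13.0
      vertex 0.7 7.9 13.0
      vertex 6.0 1.6 13.0
    endloop
  endfacet
  facet normal 0.0000 0.0000 1.0000
    outer loop
      vertex 24.0 12.0 13.0
      vertex 6.0 1.6 13.0
      vertex 14.1 0.2 13.0
    endloop
  endfacet
  facet normal 0.0000 0.0000 1.0000
    outer loop
      vertex 24.0 12.0 13.0
      vertex 14.1 0.2 13.0
      vertex 21.2 4.3 13.0
    endloop
  endfacet
  facet normal 0.9398 0.3417 0.0000
    outer loop
      vertex 24.0 12.0 0.0
      vertex 21.2 19.7 0.0
      vertex 21.2 19.7 13.0
    endloop
  endfacet
  facet normal 0.9398 0.3417 0.0000
    outer loop
      vertex 24.0 12.0 0.0
      vertex 21.2 19.7 13.0
      vertex 24.0 12.0 13.0
    endloop
  endfacet
  facet normal 0.5001 0.8660 0.0000
    outer loop
      vertex 21.2 19.7 0.0
      vertex 14.1 23.8 0.0
      vertex 14.1 23.8 13.0
    endloop
  endfacet
  facet normal 0.5001 0.8660 0.0000
    outer loop
      vertex 21.2 19.7 0.0
      vertex 14.1 23.8 13.0
      vertex 21.2 19.7 13.0
    endloop
  endfacet
  facet normal -0.1703 0.9854 0.0000
    outer loop
      vertex 14.1 23.8 0.0
      vertex 6.0 22.4 0.0
      vertex 6.0 22.4 13.0
    endloop
  endfacet
  facet normal -0.1703 0.9854 0.0000
    outer loop
      vertex 14.1 23.8 0.0
      vertex 6.0 22.4 13.0
      vertex 14.1 23.8 13.0
    endloop
  endfacet
  facet normal -0.7652 0.6438 0.0000
    outer loop
      vertex 6.0 22.4 0.0
      vertex 0.7 16.1 0.0
      vertex 0.7 16.1 13.0
    endloop
  endfacet
  facet normal -0.7652 0.6438 0.0000
    outer loop
      vertex 6.0 22.4 0.0
      vertex 0.7 16.1 13.0
      vertex 6.0 22.4 13.0
    endloop
  endfacet
  facet normal -1.0000 0.0000 0.0000
    outer loop
      vertex 0.7 16.1 0.0
      vertex 0.7 7.9 0.0
      vertex 0.7 7.9 13.0
    endloop
  endfacet
  facet normal -1.0000 0.0000 0.0000
    outer loop
      vertex 0.7 16.1 0.0
      vertex 0.7 7.9 13.0
      vertex 0.7 16.1 13.0
    endloop
  endfacet
  facet normal -0.7652 -0.6438 0.0000
    outer loop
      vertex 0.7 7.9 0.0
      vertex 6.0 1.6 0.0
      vertex 6.0 1.6 13.0
    endloop
  endfacet
  facet normal -0.7652 -0.6438 0.0000
    outer loop
      vertex 0.7 7.9 0.0
      vertex 6.0 1.6 13.0
      vertex 0.7 7.9 13.0
    endloop
  endfacet
  facet normal -0.1703 -0.9854 0.0000
    outer loop
      vertex 6.0 1.6 0.0
      vertex 14.1 0.2 0.0
      vertex 14.1 0.2 13.0
    endloop
  endfacet
  facet normal -0.1703 -0.9854 0.0000
    outer loop
      vertex 6.0 1.6 0.0
      vertex 14.1 0.2 13.0
      vertex 6.0 1.6 13.0
    endloop
  endfacet
  facet normal 0.5001 -0.8660 0.0000
    outer loop
      vertex 14.1 0.2 0.0
      vertex 21.2 4.3 0.0
      vertex 21.2 4.3 13.0
    endloop
  endfacet
  facet normal 0.5001 -0.8660 0.0000
    outer loop
      vertex 14.1 0.2 0.0
      vertex 21.2 4.3 13.0
      vertex 14.1 0.2 13.0
    endloop
  endfacet
  facet normal 0.9398 -0.3417 0.0000
    outer loop
      vertex 21.2 4.3 0.0
      vertex 24.0 12.0 0.0
      vertex 24.0 12.0 13.0
    endloop
  endfacet
  facet normal 0.9398 -0.3417 0.0000
    outer loop
      vertex 21.2 4.3 0.0
      vertex 24.0 12.0 13.0
      vertex 21.2 4.3 13.0
    endloop
  endfacet
endsolid part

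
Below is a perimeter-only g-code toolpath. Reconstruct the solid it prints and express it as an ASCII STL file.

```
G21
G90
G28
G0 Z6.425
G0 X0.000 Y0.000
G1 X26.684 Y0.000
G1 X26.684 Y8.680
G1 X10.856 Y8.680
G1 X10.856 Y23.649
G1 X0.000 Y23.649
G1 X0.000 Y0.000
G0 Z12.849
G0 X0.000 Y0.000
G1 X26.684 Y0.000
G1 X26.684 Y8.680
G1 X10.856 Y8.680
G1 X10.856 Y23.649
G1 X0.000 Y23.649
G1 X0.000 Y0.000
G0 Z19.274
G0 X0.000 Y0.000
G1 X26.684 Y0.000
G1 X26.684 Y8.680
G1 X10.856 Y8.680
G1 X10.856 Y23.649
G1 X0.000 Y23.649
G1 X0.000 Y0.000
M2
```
solid part
  facet normal 0.0000 0.0000 -1.0000
    outer loop
      vertex 26.684 8.680 0.000
      vertex 26.684 0.000 0.000
      vertex 0.000 0.000 0.000
    endloop
  endfacet
  facet normal 0.0000 0.0000 -1.0000
    outer loop
      vertex 10.856 8.680 0.000
      vertex 26.684 8.680 0.000
      vertex 0.000 0.000 0.000
    endloop
  endfacet
  facet normal 0.0000 0.0000 -1.0000
    outer loop
      vertex 10.856 23.649 0.000
      vertex 10.856 8.680 0.000
      vertex 0.000 0.000 0.000
    endloop
  endfacet
  facet normal 0.0000 0.0000 -1.0000
    outer loop
      vertex 0.000 23.649 0.000
      vertex 10.856 23.649 0.000
      vertex 0.000 0.000 0.000
    endloop
  endfacet
  facet normal 0.0000 0.0000 1.0000
    outer loop
      vertex 0.000 0.000 19.274
      vertex 26.684 0.000 19.274
      vertex 26.684 8.680 19.274
    endloop
  endfacet
  facet normal 0.0000 0.0000 1.0000
    outer loop
      vertex 0.000 0.000 19.274
      vertex 26.684 8.680 19.274
      vertex 10.856 8.680 19.274
    endloop
  endfacet
  facet normal 0.0000 0.0000 1.0000
    outer loop
      vertex 0.000 0.000 19.274
      vertex 10.856 8.680 19.274
      vertex 10.856 23.649 19.274
    endloop
  endfacet
  facet normal 0.0000 0.0000 1.0000
    outer loop
      vertex 0.000 0.000 19.274
      vertex 10.856 23.649 19.274
      vertex 0.000 23.649 19.274
    endloop
  endfacet
  facet normal 0.0000 -1.0000 0.0000
    outer loop
      vertex 0.000 0.000 0.000
      vertex 26.684 0.000 0.000
      vertex 26.684 0.000 19.274
    endloop
  endfacet
  facet normal 0.0000 -1.0000 0.0000
    outer loop
      vertex 0.000 0.000 0.000
      vertex 26.684 0.000 19.274
      vertex 0.000 0.000 19.274
    endloop
  endfacet
  facet normal 1.0000 0.0000 0.0000
    outer loop
      vertex 26.684 0.000 0.000
      vertex 26.684 8.680 0.000
      vertex 26.684 8.680 19.274
    endloop
  endfacet
  facet normal 1.0000 0.0000 0.0000
    outer loop
      vertex 26.684 0.000 0.000
      vertex 26.684 8.680 19.274
      vertex 26.684 0.000 19.274
    endloop
  endfacet
  facet normal 0.0000 1.0000 0.0000
    outer loop
      vertex 26.684 8.680 0.000
      vertex 10.856 8.680 0.000
      vertex 10.856 8.680 19.274
    endloop
  endfacet
  facet normal 0.0000 1.0000 0.0000
    outer loop
      vertex 26.684 8.680 0.000
      vertex 10.856 8.680 19.274
      vertex 26.684 8.680 19.274
    endloop
  endfacet
  facet normal 1.0000 0.0000 0.0000
    outer loop
      vertex 10.856 8.680 0.000
      vertex 10.856 23.649 0.000
      vertex 10.856 23.649 19.274
    endloop
  endfacet
  facet normal 1.0000 0.0000 0.0000
    outer loop
      vertex 10.856 8.680 0.000
      vertex 10.856 23.649 19.274
      vertex 10.856 8.680 19.274
    endloop
  endfacet
  facet normal 0.0000 1.0000 0.0000
    outer loop
      vertex 10.856 23.649 0.000
      vertex 0.000 23.649 0.000
      vertex 0.000 23.649 19.274
    endloop
  endfacet
  facet normal 0.0000 1.0000 0.0000
    outer loop
      vertex 10.856 23.649 0.000
      vertex 0.000 23.649 19.274
      vertex 10.856 23.649 19.274
    endloop
  endfacet
  facet normal -1.0000 0.0000 0.0000
    outer loop
      vertex 0.000 23.649 0.000
      vertex 0.000 0.000 0.000
      vertex 0.000 0.000 19.274
    endloop
  endfacet
  facet normal -1.0000 0.0000 0.0000
    outer loop
      vertex 0.000 23.649 0.000
      vertex 0.000 0.000 19.274
      vertex 0.000 23.649 19.274
    endloop
  endfacet
endsolid part

The G0 Z moves step by Δz≈6.425 mm. Every layer's G1 loop is the same polygon, so the solid is a straight extrusion of it from z=0 to z≈19.3. Closing with flat bottom and top caps and triangulating gives 20 facets — an L-shaped prism: outer 26.7 × 23.6 mm, arm thicknesses ≈ 8.68 mm (horizontal) and 10.9 mm (vertical), extruded 19.3 mm in z.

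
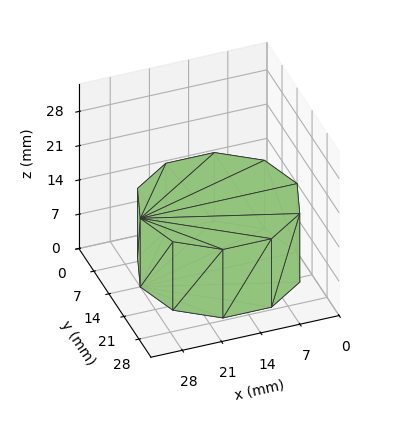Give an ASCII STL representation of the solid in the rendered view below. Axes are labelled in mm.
Reading the render: the shape is a regular 10-sided prism (a cylinder approximated with 10 flat sides), circumscribed radius ≈ 14 mm, height ≈ 14 mm (dimensions read to the nearest mm from the axis ticks). For the STL, each face is triangulated and given an outward normal.

solid part
  facet normal 0.0000 0.0000 -1.0000
    outer loop
      vertex 18.33 27.31 0.00
      vertex 25.33 22.23 0.00
      vertex 28.00 14.00 0.00
    endloop
  endfacet
  facet normal 0.0000 0.0000 -1.0000
    outer loop
      vertex 9.67 27.31 0.00
      vertex 18.33 27.31 0.00
      vertex 28.00 14.00 0.00
    endloop
  endfacet
  facet normal 0.0000 0.0000 -1.0000
    outer loop
      vertex 2.67 22.23 0.00
      vertex 9.67 27.31 0.00
      vertex 28.00 14.00 0.00
    endloop
  endfacet
  facet normal 0.0000 0.0000 -1.0000
    outer loop
      vertex 0.00 14.00 0.00
      vertex 2.67 22.23 0.00
      vertex 28.00 14.00 0.00
    endloop
  endfacet
  facet normal 0.0000 0.0000 -1.0000
    outer loop
      vertex 2.67 5.77 0.00
      vertex 0.00 14.00 0.00
      vertex 28.00 14.00 0.00
    endloop
  endfacet
  facet normal 0.0000 0.0000 -1.0000
    outer loop
      vertex 9.67 0.69 0.00
      vertex 2.67 5.77 0.00
      vertex 28.00 14.00 0.00
    endloop
  endfacet
  facet normal 0.0000 0.0000 -1.0000
    outer loop
      vertex 18.33 0.69 0.00
      vertex 9.67 0.69 0.00
      vertex 28.00 14.00 0.00
    endloop
  endfacet
  facet normal 0.0000 0.0000 -1.0000
    outer loop
      vertex 25.33 5.77 0.00
      vertex 18.33 0.69 0.00
      vertex 28.00 14.00 0.00
    endloop
  endfacet
  facet normal 0.0000 0.0000 1.0000
    outer loop
      vertex 28.00 14.00 14.00
      vertex 25.33 22.23 14.00
      vertex 18.33 27.31 14.00
    endloop
  endfacet
  facet normal 0.0000 0.0000 1.0000
    outer loop
      vertex 28.00 14.00 14.00
      vertex 18.33 27.31 14.00
      vertex 9.67 27.31 14.00
    endloop
  endfacet
  facet normal 0.0000 0.0000 1.0000
    outer loop
      vertex 28.00 14.00 14.00
      vertex 9.67 27.31 14.00
      vertex 2.67 22.23 14.00
    endloop
  endfacet
  facet normal 0.0000 0.0000 1.0000
    outer loop
      vertex 28.00 14.00 14.00
      vertex 2.67 22.23 14.00
      vertex 0.00 14.00 14.00
    endloop
  endfacet
  facet normal 0.0000 0.0000 1.0000
    outer loop
      vertex 28.00 14.00 14.00
      vertex 0.00 14.00 14.00
      vertex 2.67 5.77 14.00
    endloop
  endfacet
  facet normal 0.0000 0.0000 1.0000
    outer loop
      vertex 28.00 14.00 14.00
      vertex 2.67 5.77 14.00
      vertex 9.67 0.69 14.00
    endloop
  endfacet
  facet normal 0.0000 0.0000 1.0000
    outer loop
      vertex 28.00 14.00 14.00
      vertex 9.67 0.69 14.00
      vertex 18.33 0.69 14.00
    endloop
  endfacet
  facet normal 0.0000 0.0000 1.0000
    outer loop
      vertex 28.00 14.00 14.00
      vertex 18.33 0.69 14.00
      vertex 25.33 5.77 14.00
    endloop
  endfacet
  facet normal 0.9512 0.3086 0.0000
    outer loop
      vertex 28.00 14.00 0.00
      vertex 25.33 22.23 0.00
      vertex 25.33 22.23 14.00
    endloop
  endfacet
  facet normal 0.9512 0.3086 0.0000
    outer loop
      vertex 28.00 14.00 0.00
      vertex 25.33 22.23 14.00
      vertex 28.00 14.00 14.00
    endloop
  endfacet
  facet normal 0.5873 0.8093 0.0000
    outer loop
      vertex 25.33 22.23 0.00
      vertex 18.33 27.31 0.00
      vertex 18.33 27.31 14.00
    endloop
  endfacet
  facet normal 0.5873 0.8093 0.0000
    outer loop
      vertex 25.33 22.23 0.00
      vertex 18.33 27.31 14.00
      vertex 25.33 22.23 14.00
    endloop
  endfacet
  facet normal 0.0000 1.0000 0.0000
    outer loop
      vertex 18.33 27.31 0.00
      vertex 9.67 27.31 0.00
      vertex 9.67 27.31 14.00
    endloop
  endfacet
  facet normal 0.0000 1.0000 0.0000
    outer loop
      vertex 18.33 27.31 0.00
      vertex 9.67 27.31 14.00
      vertex 18.33 27.31 14.00
    endloop
  endfacet
  facet normal -0.5873 0.8093 0.0000
    outer loop
      vertex 9.67 27.31 0.00
      vertex 2.67 22.23 0.00
      vertex 2.67 22.23 14.00
    endloop
  endfacet
  facet normal -0.5873 0.8093 0.0000
    outer loop
      vertex 9.67 27.31 0.00
      vertex 2.67 22.23 14.00
      vertex 9.67 27.31 14.00
    endloop
  endfacet
  facet normal -0.9512 0.3086 0.0000
    outer loop
      vertex 2.67 22.23 0.00
      vertex 0.00 14.00 0.00
      vertex 0.00 14.00 14.00
    endloop
  endfacet
  facet normal -0.9512 0.3086 0.0000
    outer loop
      vertex 2.67 22.23 0.00
      vertex 0.00 14.00 14.00
      vertex 2.67 22.23 14.00
    endloop
  endfacet
  facet normal -0.9512 -0.3086 0.0000
    outer loop
      vertex 0.00 14.00 0.00
      vertex 2.67 5.77 0.00
      vertex 2.67 5.77 14.00
    endloop
  endfacet
  facet normal -0.9512 -0.3086 0.0000
    outer loop
      vertex 0.00 14.00 0.00
      vertex 2.67 5.77 14.00
      vertex 0.00 14.00 14.00
    endloop
  endfacet
  facet normal -0.5873 -0.8093 0.0000
    outer loop
      vertex 2.67 5.77 0.00
      vertex 9.67 0.69 0.00
      vertex 9.67 0.69 14.00
    endloop
  endfacet
  facet normal -0.5873 -0.8093 0.0000
    outer loop
      vertex 2.67 5.77 0.00
      vertex 9.67 0.69 14.00
      vertex 2.67 5.77 14.00
    endloop
  endfacet
  facet normal 0.0000 -1.0000 0.0000
    outer loop
      vertex 9.67 0.69 0.00
      vertex 18.33 0.69 0.00
      vertex 18.33 0.69 14.00
    endloop
  endfacet
  facet normal 0.0000 -1.0000 0.0000
    outer loop
      vertex 9.67 0.69 0.00
      vertex 18.33 0.69 14.00
      vertex 9.67 0.69 14.00
    endloop
  endfacet
  facet normal 0.5873 -0.8093 0.0000
    outer loop
      vertex 18.33 0.69 0.00
      vertex 25.33 5.77 0.00
      vertex 25.33 5.77 14.00
    endloop
  endfacet
  facet normal 0.5873 -0.8093 0.0000
    outer loop
      vertex 18.33 0.69 0.00
      vertex 25.33 5.77 14.00
      vertex 18.33 0.69 14.00
    endloop
  endfacet
  facet normal 0.9512 -0.3086 0.0000
    outer loop
      vertex 25.33 5.77 0.00
      vertex 28.00 14.00 0.00
      vertex 28.00 14.00 14.00
    endloop
  endfacet
  facet normal 0.9512 -0.3086 0.0000
    outer loop
      vertex 25.33 5.77 0.00
      vertex 28.00 14.00 14.00
      vertex 25.33 5.77 14.00
    endloop
  endfacet
endsolid part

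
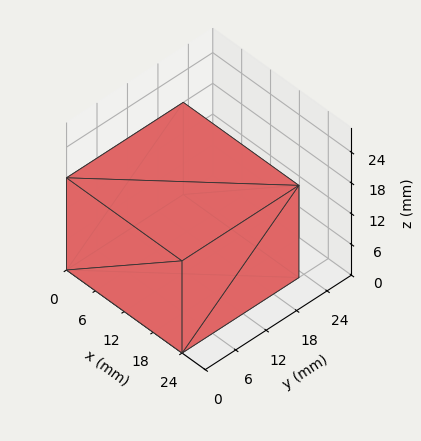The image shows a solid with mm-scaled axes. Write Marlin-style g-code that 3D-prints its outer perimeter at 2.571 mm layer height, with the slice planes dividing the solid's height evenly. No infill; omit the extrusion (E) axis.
Reading the render: the shape is a rectangular box, roughly 24 × 23 mm footprint and 18 mm tall (dimensions read to the nearest mm from the axis ticks). For the g-code, the solid's height is divided into equal slices at the stated Δz and each level perimeter traced with G1 moves after a G0 lift.

; perimeter-only toolpath
G21 ; units = mm
G90 ; absolute positioning
G28 ; home
; layer 1
G0 Z2.571
G0 X0.000 Y0.000
G1 X24.000 Y0.000
G1 X24.000 Y23.000
G1 X0.000 Y23.000
G1 X0.000 Y0.000
; layer 2
G0 Z5.143
G0 X0.000 Y0.000
G1 X24.000 Y0.000
G1 X24.000 Y23.000
G1 X0.000 Y23.000
G1 X0.000 Y0.000
; layer 3
G0 Z7.714
G0 X0.000 Y0.000
G1 X24.000 Y0.000
G1 X24.000 Y23.000
G1 X0.000 Y23.000
G1 X0.000 Y0.000
; layer 4
G0 Z10.286
G0 X0.000 Y0.000
G1 X24.000 Y0.000
G1 X24.000 Y23.000
G1 X0.000 Y23.000
G1 X0.000 Y0.000
; layer 5
G0 Z12.857
G0 X0.000 Y0.000
G1 X24.000 Y0.000
G1 X24.000 Y23.000
G1 X0.000 Y23.000
G1 X0.000 Y0.000
; layer 6
G0 Z15.429
G0 X0.000 Y0.000
G1 X24.000 Y0.000
G1 X24.000 Y23.000
G1 X0.000 Y23.000
G1 X0.000 Y0.000
; layer 7
G0 Z18.000
G0 X0.000 Y0.000
G1 X24.000 Y0.000
G1 X24.000 Y23.000
G1 X0.000 Y23.000
G1 X0.000 Y0.000
M2 ; end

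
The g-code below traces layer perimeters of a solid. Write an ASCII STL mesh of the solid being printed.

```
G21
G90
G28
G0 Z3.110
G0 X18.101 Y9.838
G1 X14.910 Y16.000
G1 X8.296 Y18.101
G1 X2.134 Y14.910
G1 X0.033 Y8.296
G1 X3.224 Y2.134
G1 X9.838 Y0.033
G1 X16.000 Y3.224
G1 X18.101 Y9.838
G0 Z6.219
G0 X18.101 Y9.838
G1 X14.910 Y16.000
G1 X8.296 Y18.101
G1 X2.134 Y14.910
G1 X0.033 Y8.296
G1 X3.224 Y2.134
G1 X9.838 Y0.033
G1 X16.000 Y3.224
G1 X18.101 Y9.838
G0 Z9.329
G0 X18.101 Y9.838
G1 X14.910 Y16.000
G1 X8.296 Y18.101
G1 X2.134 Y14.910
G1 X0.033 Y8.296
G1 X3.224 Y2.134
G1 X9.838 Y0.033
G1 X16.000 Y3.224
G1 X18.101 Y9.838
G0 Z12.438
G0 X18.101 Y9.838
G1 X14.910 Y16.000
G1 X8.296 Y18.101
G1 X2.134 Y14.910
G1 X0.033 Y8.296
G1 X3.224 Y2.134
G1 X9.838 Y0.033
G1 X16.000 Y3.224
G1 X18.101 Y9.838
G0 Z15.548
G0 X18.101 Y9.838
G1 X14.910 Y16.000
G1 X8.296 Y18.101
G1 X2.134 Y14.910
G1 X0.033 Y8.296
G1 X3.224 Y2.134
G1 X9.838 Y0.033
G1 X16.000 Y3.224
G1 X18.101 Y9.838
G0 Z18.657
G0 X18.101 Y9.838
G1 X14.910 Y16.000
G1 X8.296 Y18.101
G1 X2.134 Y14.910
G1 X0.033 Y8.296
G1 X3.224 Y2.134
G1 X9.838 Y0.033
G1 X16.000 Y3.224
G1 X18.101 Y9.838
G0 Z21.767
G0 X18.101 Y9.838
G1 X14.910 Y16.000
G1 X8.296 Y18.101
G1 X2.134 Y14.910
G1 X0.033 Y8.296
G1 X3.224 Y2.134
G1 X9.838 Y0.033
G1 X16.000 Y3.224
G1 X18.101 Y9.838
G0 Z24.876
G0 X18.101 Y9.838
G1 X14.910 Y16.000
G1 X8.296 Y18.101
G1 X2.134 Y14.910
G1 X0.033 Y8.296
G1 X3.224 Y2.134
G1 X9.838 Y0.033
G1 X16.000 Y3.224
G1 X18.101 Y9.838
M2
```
solid part
  facet normal 0.0000 0.0000 -1.0000
    outer loop
      vertex 8.296 18.101 0.000
      vertex 14.910 16.000 0.000
      vertex 18.101 9.838 0.000
    endloop
  endfacet
  facet normal 0.0000 0.0000 -1.0000
    outer loop
      vertex 2.134 14.910 0.000
      vertex 8.296 18.101 0.000
      vertex 18.101 9.838 0.000
    endloop
  endfacet
  facet normal 0.0000 0.0000 -1.0000
    outer loop
      vertex 0.033 8.296 0.000
      vertex 2.134 14.910 0.000
      vertex 18.101 9.838 0.000
    endloop
  endfacet
  facet normal 0.0000 0.0000 -1.0000
    outer loop
      vertex 3.224 2.134 0.000
      vertex 0.033 8.296 0.000
      vertex 18.101 9.838 0.000
    endloop
  endfacet
  facet normal 0.0000 0.0000 -1.0000
    outer loop
      vertex 9.838 0.033 0.000
      vertex 3.224 2.134 0.000
      vertex 18.101 9.838 0.000
    endloop
  endfacet
  facet normal 0.0000 0.0000 -1.0000
    outer loop
      vertex 16.000 3.224 0.000
      vertex 9.838 0.033 0.000
      vertex 18.101 9.838 0.000
    endloop
  endfacet
  facet normal 0.0000 0.0000 1.0000
    outer loop
      vertex 18.101 9.838 24.876
      vertex 14.910 16.000 24.876
      vertex 8.296 18.101 24.876
    endloop
  endfacet
  facet normal 0.0000 0.0000 1.0000
    outer loop
      vertex 18.101 9.838 24.876
      vertex 8.296 18.101 24.876
      vertex 2.134 14.910 24.876
    endloop
  endfacet
  facet normal 0.0000 0.0000 1.0000
    outer loop
      vertex 18.101 9.838 24.876
      vertex 2.134 14.910 24.876
      vertex 0.033 8.296 24.876
    endloop
  endfacet
  facet normal 0.0000 0.0000 1.0000
    outer loop
      vertex 18.101 9.838 24.876
      vertex 0.033 8.296 24.876
      vertex 3.224 2.134 24.876
    endloop
  endfacet
  facet normal 0.0000 0.0000 1.0000
    outer loop
      vertex 18.101 9.838 24.876
      vertex 3.224 2.134 24.876
      vertex 9.838 0.033 24.876
    endloop
  endfacet
  facet normal 0.0000 0.0000 1.0000
    outer loop
      vertex 18.101 9.838 24.876
      vertex 9.838 0.033 24.876
      vertex 16.000 3.224 24.876
    endloop
  endfacet
  facet normal 0.8880 0.4599 0.0000
    outer loop
      vertex 18.101 9.838 0.000
      vertex 14.910 16.000 0.000
      vertex 14.910 16.000 24.876
    endloop
  endfacet
  facet normal 0.8880 0.4599 0.0000
    outer loop
      vertex 18.101 9.838 0.000
      vertex 14.910 16.000 24.876
      vertex 18.101 9.838 24.876
    endloop
  endfacet
  facet normal 0.3028 0.9531 0.0000
    outer loop
      vertex 14.910 16.000 0.000
      vertex 8.296 18.101 0.000
      vertex 8.296 18.101 24.876
    endloop
  endfacet
  facet normal 0.3028 0.9531 0.0000
    outer loop
      vertex 14.910 16.000 0.000
      vertex 8.296 18.101 24.876
      vertex 14.910 16.000 24.876
    endloop
  endfacet
  facet normal -0.4599 0.8880 0.0000
    outer loop
      vertex 8.296 18.101 0.000
      vertex 2.134 14.910 0.000
      vertex 2.134 14.910 24.876
    endloop
  endfacet
  facet normal -0.4599 0.8880 0.0000
    outer loop
      vertex 8.296 18.101 0.000
      vertex 2.134 14.910 24.876
      vertex 8.296 18.101 24.876
    endloop
  endfacet
  facet normal -0.9531 0.3028 0.0000
    outer loop
      vertex 2.134 14.910 0.000
      vertex 0.033 8.296 0.000
      vertex 0.033 8.296 24.876
    endloop
  endfacet
  facet normal -0.9531 0.3028 0.0000
    outer loop
      vertex 2.134 14.910 0.000
      vertex 0.033 8.296 24.876
      vertex 2.134 14.910 24.876
    endloop
  endfacet
  facet normal -0.8880 -0.4599 0.0000
    outer loop
      vertex 0.033 8.296 0.000
      vertex 3.224 2.134 0.000
      vertex 3.224 2.134 24.876
    endloop
  endfacet
  facet normal -0.8880 -0.4599 0.0000
    outer loop
      vertex 0.033 8.296 0.000
      vertex 3.224 2.134 24.876
      vertex 0.033 8.296 24.876
    endloop
  endfacet
  facet normal -0.3028 -0.9531 0.0000
    outer loop
      vertex 3.224 2.134 0.000
      vertex 9.838 0.033 0.000
      vertex 9.838 0.033 24.876
    endloop
  endfacet
  facet normal -0.3028 -0.9531 0.0000
    outer loop
      vertex 3.224 2.134 0.000
      vertex 9.838 0.033 24.876
      vertex 3.224 2.134 24.876
    endloop
  endfacet
  facet normal 0.4599 -0.8880 0.0000
    outer loop
      vertex 9.838 0.033 0.000
      vertex 16.000 3.224 0.000
      vertex 16.000 3.224 24.876
    endloop
  endfacet
  facet normal 0.4599 -0.8880 0.0000
    outer loop
      vertex 9.838 0.033 0.000
      vertex 16.000 3.224 24.876
      vertex 9.838 0.033 24.876
    endloop
  endfacet
  facet normal 0.9531 -0.3028 0.0000
    outer loop
      vertex 16.000 3.224 0.000
      vertex 18.101 9.838 0.000
      vertex 18.101 9.838 24.876
    endloop
  endfacet
  facet normal 0.9531 -0.3028 0.0000
    outer loop
      vertex 16.000 3.224 0.000
      vertex 18.101 9.838 24.876
      vertex 16.000 3.224 24.876
    endloop
  endfacet
endsolid part

The G0 Z moves step by Δz≈3.110 mm. Every layer's G1 loop is the same polygon, so the solid is a straight extrusion of it from z=0 to z≈24.9. Closing with flat bottom and top caps and triangulating gives 28 facets — a regular 8-sided prism (a cylinder approximated with 8 flat sides), circumscribed radius ≈ 9.07 mm, height ≈ 24.9 mm.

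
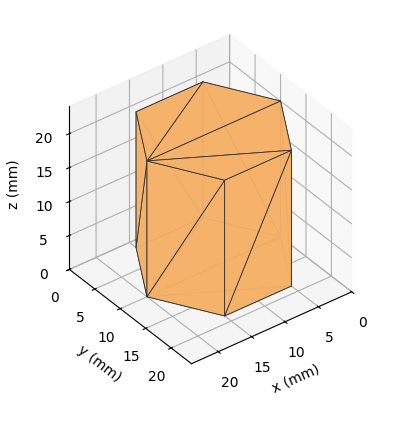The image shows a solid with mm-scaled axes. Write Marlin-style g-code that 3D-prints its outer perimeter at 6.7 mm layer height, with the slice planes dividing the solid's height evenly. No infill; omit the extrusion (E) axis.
Reading the render: the shape is a regular 6-sided prism (a cylinder approximated with 6 flat sides), circumscribed radius ≈ 10 mm, height ≈ 20 mm (dimensions read to the nearest mm from the axis ticks). For the g-code, the solid's height is divided into equal slices at the stated Δz and each level perimeter traced with G1 moves after a G0 lift.

; perimeter-only toolpath
G21 ; units = mm
G90 ; absolute positioning
G28 ; home
; layer 1
G0 Z6.7
G0 X20.0 Y10.0
G1 X15.0 Y18.7
G1 X5.0 Y18.7
G1 X0.0 Y10.0
G1 X5.0 Y1.3
G1 X15.0 Y1.3
G1 X20.0 Y10.0
; layer 2
G0 Z13.3
G0 X20.0 Y10.0
G1 X15.0 Y18.7
G1 X5.0 Y18.7
G1 X0.0 Y10.0
G1 X5.0 Y1.3
G1 X15.0 Y1.3
G1 X20.0 Y10.0
; layer 3
G0 Z20.0
G0 X20.0 Y10.0
G1 X15.0 Y18.7
G1 X5.0 Y18.7
G1 X0.0 Y10.0
G1 X5.0 Y1.3
G1 X15.0 Y1.3
G1 X20.0 Y10.0
M2 ; end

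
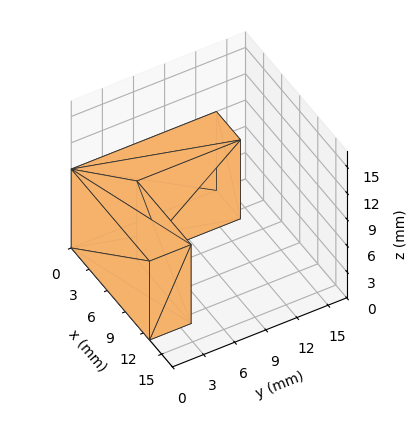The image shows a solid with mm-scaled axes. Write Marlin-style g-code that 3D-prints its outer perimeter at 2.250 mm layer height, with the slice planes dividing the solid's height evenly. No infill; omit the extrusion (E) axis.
Reading the render: the shape is an L-shaped prism: outer 13 × 14 mm, arm thicknesses ≈ 4 mm (horizontal) and 4 mm (vertical), extruded 9 mm in z (dimensions read to the nearest mm from the axis ticks). For the g-code, the solid's height is divided into equal slices at the stated Δz and each level perimeter traced with G1 moves after a G0 lift.

; perimeter-only toolpath
G21 ; units = mm
G90 ; absolute positioning
G28 ; home
; layer 1
G0 Z2.250
G0 X0.000 Y0.000
G1 X13.000 Y0.000
G1 X13.000 Y4.000
G1 X4.000 Y4.000
G1 X4.000 Y14.000
G1 X0.000 Y14.000
G1 X0.000 Y0.000
; layer 2
G0 Z4.500
G0 X0.000 Y0.000
G1 X13.000 Y0.000
G1 X13.000 Y4.000
G1 X4.000 Y4.000
G1 X4.000 Y14.000
G1 X0.000 Y14.000
G1 X0.000 Y0.000
; layer 3
G0 Z6.750
G0 X0.000 Y0.000
G1 X13.000 Y0.000
G1 X13.000 Y4.000
G1 X4.000 Y4.000
G1 X4.000 Y14.000
G1 X0.000 Y14.000
G1 X0.000 Y0.000
; layer 4
G0 Z9.000
G0 X0.000 Y0.000
G1 X13.000 Y0.000
G1 X13.000 Y4.000
G1 X4.000 Y4.000
G1 X4.000 Y14.000
G1 X0.000 Y14.000
G1 X0.000 Y0.000
M2 ; end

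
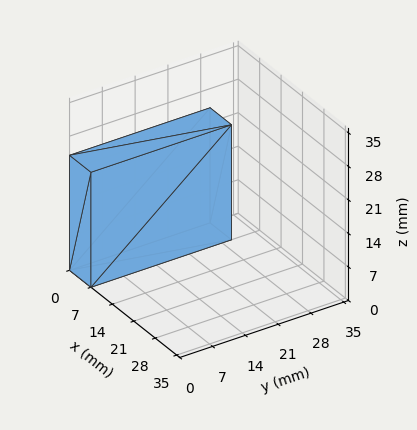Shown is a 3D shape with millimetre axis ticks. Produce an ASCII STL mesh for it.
Reading the render: the shape is a rectangular box, roughly 7 × 30 mm footprint and 24 mm tall (dimensions read to the nearest mm from the axis ticks). For the STL, each face is triangulated and given an outward normal.

solid part
  facet normal 0.0000 0.0000 -1.0000
    outer loop
      vertex 7.0 30.0 0.0
      vertex 7.0 0.0 0.0
      vertex 0.0 0.0 0.0
    endloop
  endfacet
  facet normal 0.0000 0.0000 -1.0000
    outer loop
      vertex 0.0 30.0 0.0
      vertex 7.0 30.0 0.0
      vertex 0.0 0.0 0.0
    endloop
  endfacet
  facet normal 0.0000 0.0000 1.0000
    outer loop
      vertex 0.0 0.0 24.0
      vertex 7.0 0.0 24.0
      vertex 7.0 30.0 24.0
    endloop
  endfacet
  facet normal 0.0000 0.0000 1.0000
    outer loop
      vertex 0.0 0.0 24.0
      vertex 7.0 30.0 24.0
      vertex 0.0 30.0 24.0
    endloop
  endfacet
  facet normal 0.0000 -1.0000 0.0000
    outer loop
      vertex 0.0 0.0 0.0
      vertex 7.0 0.0 0.0
      vertex 7.0 0.0 24.0
    endloop
  endfacet
  facet normal 0.0000 -1.0000 0.0000
    outer loop
      vertex 0.0 0.0 0.0
      vertex 7.0 0.0 24.0
      vertex 0.0 0.0 24.0
    endloop
  endfacet
  facet normal 0.0000 1.0000 0.0000
    outer loop
      vertex 7.0 30.0 24.0
      vertex 7.0 30.0 0.0
      vertex 0.0 30.0 0.0
    endloop
  endfacet
  facet normal 0.0000 1.0000 0.0000
    outer loop
      vertex 0.0 30.0 24.0
      vertex 7.0 30.0 24.0
      vertex 0.0 30.0 0.0
    endloop
  endfacet
  facet normal -1.0000 0.0000 0.0000
    outer loop
      vertex 0.0 30.0 24.0
      vertex 0.0 30.0 0.0
      vertex 0.0 0.0 0.0
    endloop
  endfacet
  facet normal -1.0000 0.0000 0.0000
    outer loop
      vertex 0.0 0.0 24.0
      vertex 0.0 30.0 24.0
      vertex 0.0 0.0 0.0
    endloop
  endfacet
  facet normal 1.0000 0.0000 0.0000
    outer loop
      vertex 7.0 0.0 0.0
      vertex 7.0 30.0 0.0
      vertex 7.0 30.0 24.0
    endloop
  endfacet
  facet normal 1.0000 0.0000 0.0000
    outer loop
      vertex 7.0 0.0 0.0
      vertex 7.0 30.0 24.0
      vertex 7.0 0.0 24.0
    endloop
  endfacet
endsolid part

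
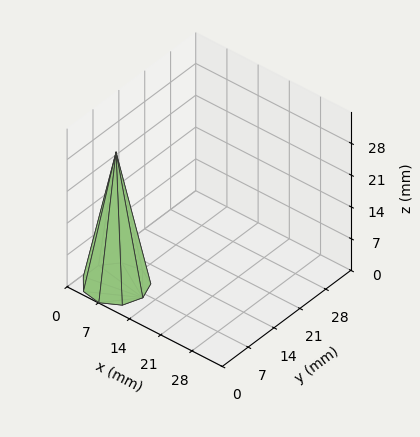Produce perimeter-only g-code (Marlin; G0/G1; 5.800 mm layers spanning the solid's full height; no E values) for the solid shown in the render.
Reading the render: the shape is a regular 9-sided pyramid, base circumscribed radius ≈ 6 mm, apex at z ≈ 29 mm (dimensions read to the nearest mm from the axis ticks). For the g-code, the solid's height is divided into equal slices at the stated Δz and each level perimeter traced with G1 moves after a G0 lift.

; perimeter-only toolpath
G21 ; units = mm
G90 ; absolute positioning
G28 ; home
; layer 1
G0 Z5.800
G0 X10.800 Y6.000
G1 X9.677 Y9.086
G1 X6.834 Y10.727
G1 X3.600 Y10.157
G1 X1.490 Y7.642
G1 X1.490 Y4.358
G1 X3.600 Y1.843
G1 X6.834 Y1.273
G1 X9.677 Y2.914
G1 X10.800 Y6.000
; layer 2
G0 Z11.600
G0 X9.600 Y6.000
G1 X8.758 Y8.314
G1 X6.625 Y9.545
G1 X4.200 Y9.118
G1 X2.617 Y7.231
G1 X2.617 Y4.769
G1 X4.200 Y2.882
G1 X6.625 Y2.455
G1 X8.758 Y3.686
G1 X9.600 Y6.000
; layer 3
G0 Z17.400
G0 X8.400 Y6.000
G1 X7.838 Y7.543
G1 X6.417 Y8.364
G1 X4.800 Y8.078
G1 X3.745 Y6.821
G1 X3.745 Y5.179
G1 X4.800 Y3.922
G1 X6.417 Y3.636
G1 X7.838 Y4.457
G1 X8.400 Y6.000
; layer 4
G0 Z23.200
G0 X7.200 Y6.000
G1 X6.919 Y6.771
G1 X6.208 Y7.182
G1 X5.400 Y7.039
G1 X4.872 Y6.410
G1 X4.872 Y5.590
G1 X5.400 Y4.961
G1 X6.208 Y4.818
G1 X6.919 Y5.229
G1 X7.200 Y6.000
M2 ; end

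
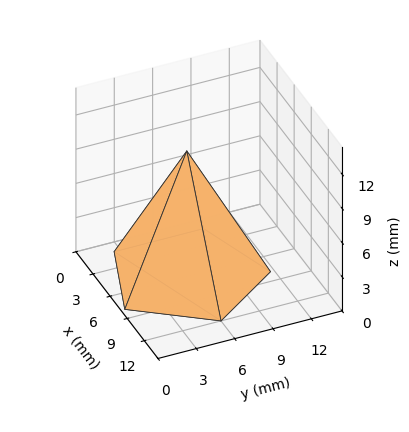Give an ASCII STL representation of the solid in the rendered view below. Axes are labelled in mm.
Reading the render: the shape is a regular 5-sided pyramid, base circumscribed radius ≈ 6 mm, apex at z ≈ 11 mm (dimensions read to the nearest mm from the axis ticks). For the STL, each face is triangulated and given an outward normal.

solid part
  facet normal 0.0000 0.0000 -1.0000
    outer loop
      vertex 1.1 9.5 0.0
      vertex 7.9 11.7 0.0
      vertex 12.0 6.0 0.0
    endloop
  endfacet
  facet normal 0.0000 0.0000 -1.0000
    outer loop
      vertex 1.1 2.5 0.0
      vertex 1.1 9.5 0.0
      vertex 12.0 6.0 0.0
    endloop
  endfacet
  facet normal 0.0000 0.0000 -1.0000
    outer loop
      vertex 7.9 0.3 0.0
      vertex 1.1 2.5 0.0
      vertex 12.0 6.0 0.0
    endloop
  endfacet
  facet normal 0.7423 0.5339 0.4049
    outer loop
      vertex 12.0 6.0 0.0
      vertex 7.9 11.7 0.0
      vertex 6.0 6.0 11.0
    endloop
  endfacet
  facet normal -0.2818 0.8709 0.4026
    outer loop
      vertex 7.9 11.7 0.0
      vertex 1.1 9.5 0.0
      vertex 6.0 6.0 11.0
    endloop
  endfacet
  facet normal -0.9135 0.0000 0.4069
    outer loop
      vertex 1.1 9.5 0.0
      vertex 1.1 2.5 0.0
      vertex 6.0 6.0 11.0
    endloop
  endfacet
  facet normal -0.2818 -0.8709 0.4026
    outer loop
      vertex 1.1 2.5 0.0
      vertex 7.9 0.3 0.0
      vertex 6.0 6.0 11.0
    endloop
  endfacet
  facet normal 0.7423 -0.5339 0.4049
    outer loop
      vertex 7.9 0.3 0.0
      vertex 12.0 6.0 0.0
      vertex 6.0 6.0 11.0
    endloop
  endfacet
endsolid part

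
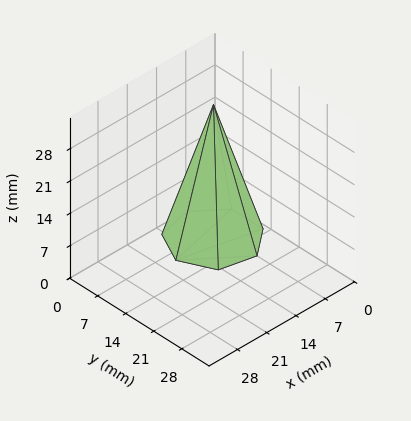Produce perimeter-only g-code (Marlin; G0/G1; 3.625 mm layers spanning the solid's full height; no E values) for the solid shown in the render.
Reading the render: the shape is a regular 7-sided pyramid, base circumscribed radius ≈ 9 mm, apex at z ≈ 29 mm (dimensions read to the nearest mm from the axis ticks). For the g-code, the solid's height is divided into equal slices at the stated Δz and each level perimeter traced with G1 moves after a G0 lift.

; perimeter-only toolpath
G21 ; units = mm
G90 ; absolute positioning
G28 ; home
; layer 1
G0 Z3.625
G0 X16.875 Y9.000
G1 X13.910 Y15.157
G1 X7.247 Y16.677
G1 X1.905 Y12.417
G1 X1.905 Y5.583
G1 X7.247 Y1.323
G1 X13.910 Y2.843
G1 X16.875 Y9.000
; layer 2
G0 Z7.250
G0 X15.750 Y9.000
G1 X13.208 Y14.277
G1 X7.498 Y15.581
G1 X2.918 Y11.929
G1 X2.918 Y6.071
G1 X7.498 Y2.420
G1 X13.208 Y3.723
G1 X15.750 Y9.000
; layer 3
G0 Z10.875
G0 X14.625 Y9.000
G1 X12.507 Y13.398
G1 X7.748 Y14.484
G1 X3.932 Y11.441
G1 X3.932 Y6.559
G1 X7.748 Y3.516
G1 X12.507 Y4.603
G1 X14.625 Y9.000
; layer 4
G0 Z14.500
G0 X13.500 Y9.000
G1 X11.806 Y12.518
G1 X7.998 Y13.387
G1 X4.946 Y10.953
G1 X4.946 Y7.047
G1 X7.998 Y4.613
G1 X11.806 Y5.482
G1 X13.500 Y9.000
; layer 5
G0 Z18.125
G0 X12.375 Y9.000
G1 X11.104 Y11.639
G1 X8.249 Y12.290
G1 X5.959 Y10.464
G1 X5.959 Y7.536
G1 X8.249 Y5.710
G1 X11.104 Y6.361
G1 X12.375 Y9.000
; layer 6
G0 Z21.750
G0 X11.250 Y9.000
G1 X10.403 Y10.759
G1 X8.499 Y11.194
G1 X6.973 Y9.976
G1 X6.973 Y8.024
G1 X8.499 Y6.806
G1 X10.403 Y7.241
G1 X11.250 Y9.000
; layer 7
G0 Z25.375
G0 X10.125 Y9.000
G1 X9.701 Y9.880
G1 X8.750 Y10.097
G1 X7.986 Y9.488
G1 X7.986 Y8.512
G1 X8.750 Y7.903
G1 X9.701 Y8.120
G1 X10.125 Y9.000
M2 ; end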